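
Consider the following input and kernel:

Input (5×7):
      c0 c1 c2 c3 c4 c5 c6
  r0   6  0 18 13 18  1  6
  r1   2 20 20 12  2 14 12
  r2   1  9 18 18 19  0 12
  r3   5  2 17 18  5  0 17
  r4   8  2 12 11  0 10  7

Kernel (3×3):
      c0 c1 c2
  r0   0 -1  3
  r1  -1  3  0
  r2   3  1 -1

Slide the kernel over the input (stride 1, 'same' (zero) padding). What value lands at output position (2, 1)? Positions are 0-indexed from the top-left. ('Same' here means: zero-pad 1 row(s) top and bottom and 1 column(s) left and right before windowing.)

66

The receptive field on the zero-padded input at this output position is [2 20 20 / 1 9 18 / 5 2 17]. Elementwise product with the kernel and sum: 20·-1 + 20·3 + 1·-1 + 9·3 + 5·3 + 2·1 + 17·-1.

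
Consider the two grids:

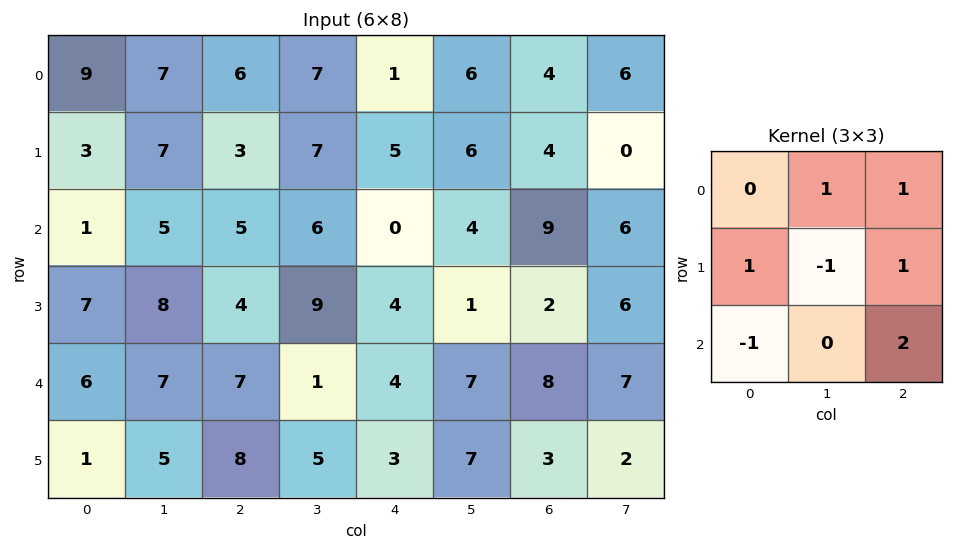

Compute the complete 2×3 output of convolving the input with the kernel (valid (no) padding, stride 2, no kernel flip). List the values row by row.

21 4 31
21 6 30

Output[0,0]: The receptive field on the input at this output position is [9 7 6 / 3 7 3 / 1 5 5]. Elementwise product with the kernel and sum: 7·1 + 6·1 + 3·1 + 7·-1 + 3·1 + 1·-1 + 5·2.
Output[0,1]: The receptive field on the input at this output position is [6 7 1 / 3 7 5 / 5 6 0]. Elementwise product with the kernel and sum: 7·1 + 1·1 + 3·1 + 7·-1 + 5·1 + 5·-1 + 0·2.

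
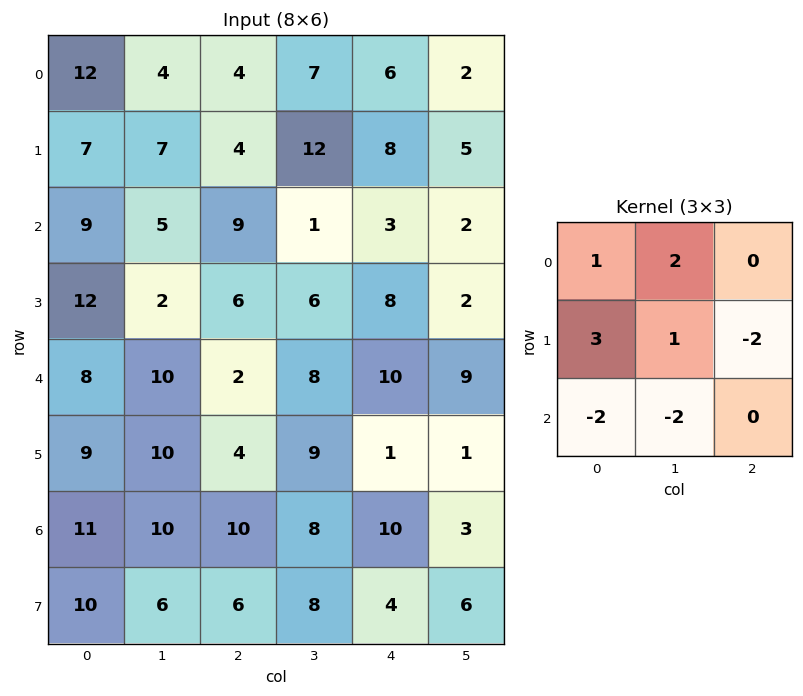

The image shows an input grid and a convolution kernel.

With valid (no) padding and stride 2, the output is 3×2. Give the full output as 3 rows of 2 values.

12 6
9 -1
15 1

Output[0,0]: The receptive field on the input at this output position is [12 4 4 / 7 7 4 / 9 5 9]. Elementwise product with the kernel and sum: 12·1 + 4·2 + 7·3 + 7·1 + 4·-2 + 9·-2 + 5·-2.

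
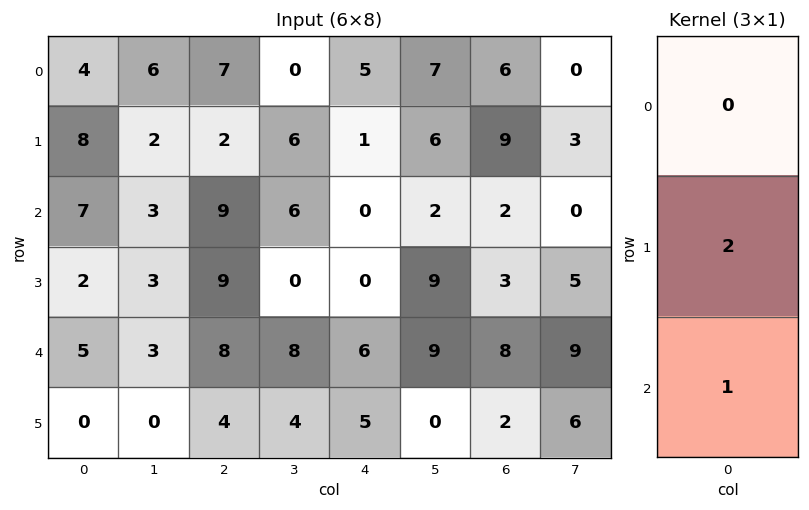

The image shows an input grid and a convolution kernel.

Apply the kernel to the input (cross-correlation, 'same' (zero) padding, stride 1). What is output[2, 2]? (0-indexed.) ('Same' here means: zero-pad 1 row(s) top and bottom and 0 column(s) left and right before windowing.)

27

The receptive field on the zero-padded input at this output position is [2 / 9 / 9]. Elementwise product with the kernel and sum: 9·2 + 9·1.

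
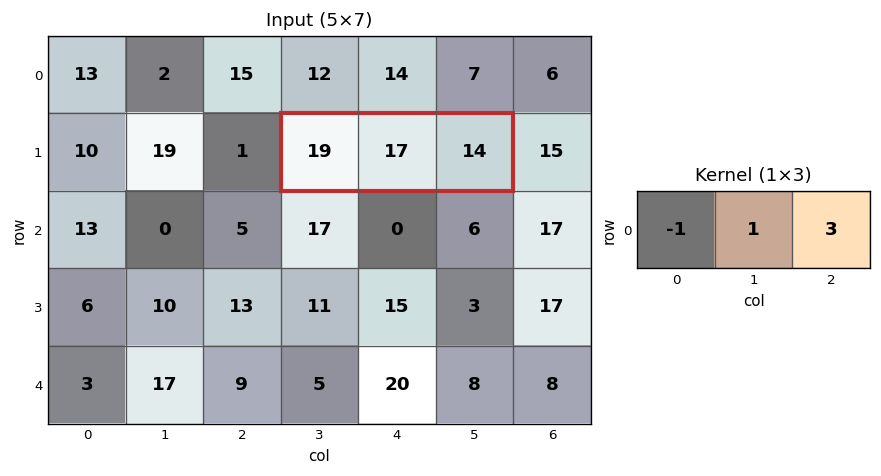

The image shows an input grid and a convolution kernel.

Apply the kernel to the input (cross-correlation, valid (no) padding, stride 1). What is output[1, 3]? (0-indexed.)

40

The receptive field on the input at this output position is [19 17 14]. Elementwise product with the kernel and sum: 19·-1 + 17·1 + 14·3.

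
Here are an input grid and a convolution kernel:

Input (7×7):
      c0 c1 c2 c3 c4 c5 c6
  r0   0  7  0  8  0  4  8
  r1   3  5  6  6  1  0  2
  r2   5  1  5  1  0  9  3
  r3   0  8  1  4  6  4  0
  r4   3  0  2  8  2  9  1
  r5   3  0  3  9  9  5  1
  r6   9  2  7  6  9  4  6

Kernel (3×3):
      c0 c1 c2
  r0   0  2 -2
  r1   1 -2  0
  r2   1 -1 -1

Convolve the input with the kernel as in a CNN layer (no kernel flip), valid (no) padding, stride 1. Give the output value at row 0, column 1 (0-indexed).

The receptive field on the input at this output position is [7 0 8 / 5 6 6 / 1 5 1]. Elementwise product with the kernel and sum: 0·2 + 8·-2 + 5·1 + 6·-2 + 1·1 + 5·-1 + 1·-1.

-28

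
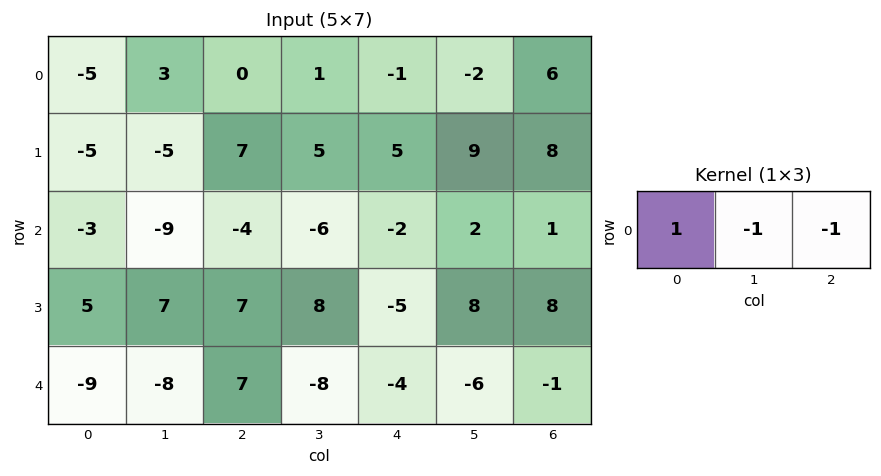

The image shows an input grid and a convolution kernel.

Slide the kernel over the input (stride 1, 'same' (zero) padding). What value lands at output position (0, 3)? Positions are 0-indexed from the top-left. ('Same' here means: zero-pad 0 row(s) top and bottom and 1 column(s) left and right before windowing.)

0

The receptive field on the zero-padded input at this output position is [0 1 -1]. Elementwise product with the kernel and sum: 0·1 + 1·-1 + -1·-1.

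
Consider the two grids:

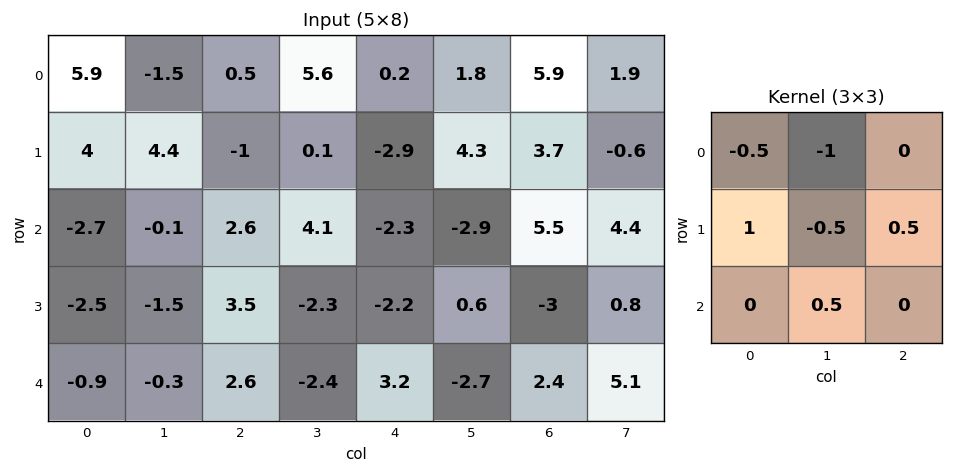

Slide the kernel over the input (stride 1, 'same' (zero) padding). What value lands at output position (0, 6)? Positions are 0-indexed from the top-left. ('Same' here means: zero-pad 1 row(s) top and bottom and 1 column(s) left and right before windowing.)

1.65

The receptive field on the zero-padded input at this output position is [0 0 0 / 1.8 5.9 1.9 / 4.3 3.7 -0.6]. Elementwise product with the kernel and sum: 0·-0.5 + 0·-1 + 1.8·1 + 5.9·-0.5 + 1.9·0.5 + 3.7·0.5.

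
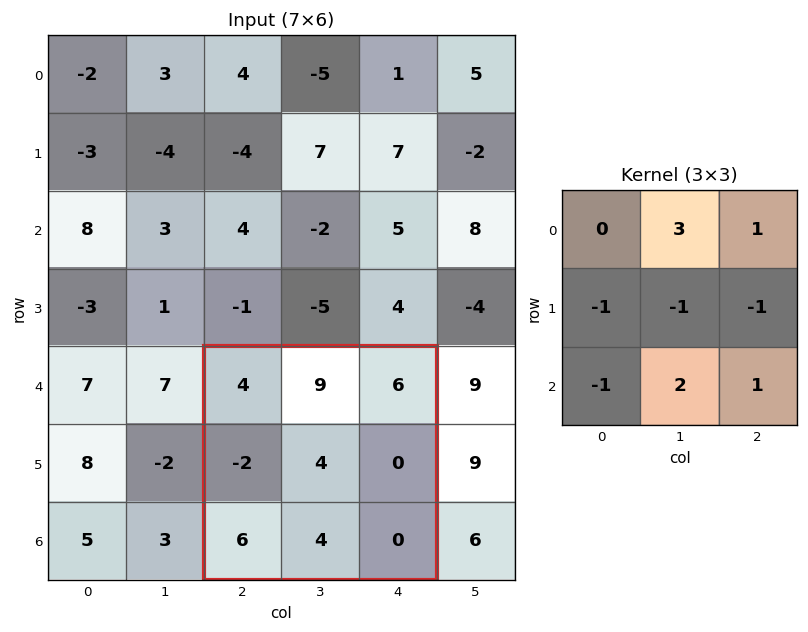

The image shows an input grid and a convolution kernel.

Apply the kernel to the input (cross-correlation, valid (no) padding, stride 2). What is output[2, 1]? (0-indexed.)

The receptive field on the input at this output position is [4 9 6 / -2 4 0 / 6 4 0]. Elementwise product with the kernel and sum: 9·3 + 6·1 + -2·-1 + 4·-1 + 0·-1 + 6·-1 + 4·2 + 0·1.

33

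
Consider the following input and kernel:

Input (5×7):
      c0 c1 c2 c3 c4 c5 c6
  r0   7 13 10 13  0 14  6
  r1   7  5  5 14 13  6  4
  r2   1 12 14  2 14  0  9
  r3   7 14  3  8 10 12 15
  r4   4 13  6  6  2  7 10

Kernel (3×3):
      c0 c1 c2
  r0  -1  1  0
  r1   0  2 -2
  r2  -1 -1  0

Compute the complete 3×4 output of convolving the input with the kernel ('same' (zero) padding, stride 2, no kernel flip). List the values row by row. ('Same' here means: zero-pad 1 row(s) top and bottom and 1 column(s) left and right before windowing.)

Output[0,0]: The receptive field on the zero-padded input at this output position is [0 0 0 / 0 7 13 / 0 7 5]. Elementwise product with the kernel and sum: 0·-1 + 0·1 + 7·2 + 13·-2 + 0·-1 + 7·-1.
Output[0,1]: The receptive field on the zero-padded input at this output position is [0 0 0 / 13 10 13 / 5 5 14]. Elementwise product with the kernel and sum: 0·-1 + 0·1 + 10·2 + 13·-2 + 5·-1 + 5·-1.

-19 -16 -55 2
-22 7 9 -11
-11 -11 -8 23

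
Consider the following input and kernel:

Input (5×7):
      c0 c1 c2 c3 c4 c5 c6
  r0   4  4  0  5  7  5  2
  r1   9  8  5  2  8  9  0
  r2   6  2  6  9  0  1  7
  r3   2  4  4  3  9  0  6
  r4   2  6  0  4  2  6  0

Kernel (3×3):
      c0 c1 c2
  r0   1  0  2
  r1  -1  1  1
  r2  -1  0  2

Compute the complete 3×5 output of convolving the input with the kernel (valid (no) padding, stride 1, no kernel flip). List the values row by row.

14 29 13 23 26
27 27 38 9 19
22 25 18 25 9

Output[0,0]: The receptive field on the input at this output position is [4 4 0 / 9 8 5 / 6 2 6]. Elementwise product with the kernel and sum: 4·1 + 0·2 + 9·-1 + 8·1 + 5·1 + 6·-1 + 6·2.
Output[0,1]: The receptive field on the input at this output position is [4 0 5 / 8 5 2 / 2 6 9]. Elementwise product with the kernel and sum: 4·1 + 5·2 + 8·-1 + 5·1 + 2·1 + 2·-1 + 9·2.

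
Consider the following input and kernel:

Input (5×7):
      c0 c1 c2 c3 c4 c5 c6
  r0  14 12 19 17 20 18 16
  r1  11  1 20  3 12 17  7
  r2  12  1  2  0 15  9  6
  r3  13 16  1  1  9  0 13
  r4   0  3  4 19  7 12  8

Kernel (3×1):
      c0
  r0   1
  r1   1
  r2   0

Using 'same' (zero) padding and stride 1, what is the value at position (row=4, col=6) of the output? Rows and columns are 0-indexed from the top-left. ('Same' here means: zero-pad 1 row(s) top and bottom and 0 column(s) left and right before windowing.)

The receptive field on the zero-padded input at this output position is [13 / 8 / 0]. Elementwise product with the kernel and sum: 13·1 + 8·1.

21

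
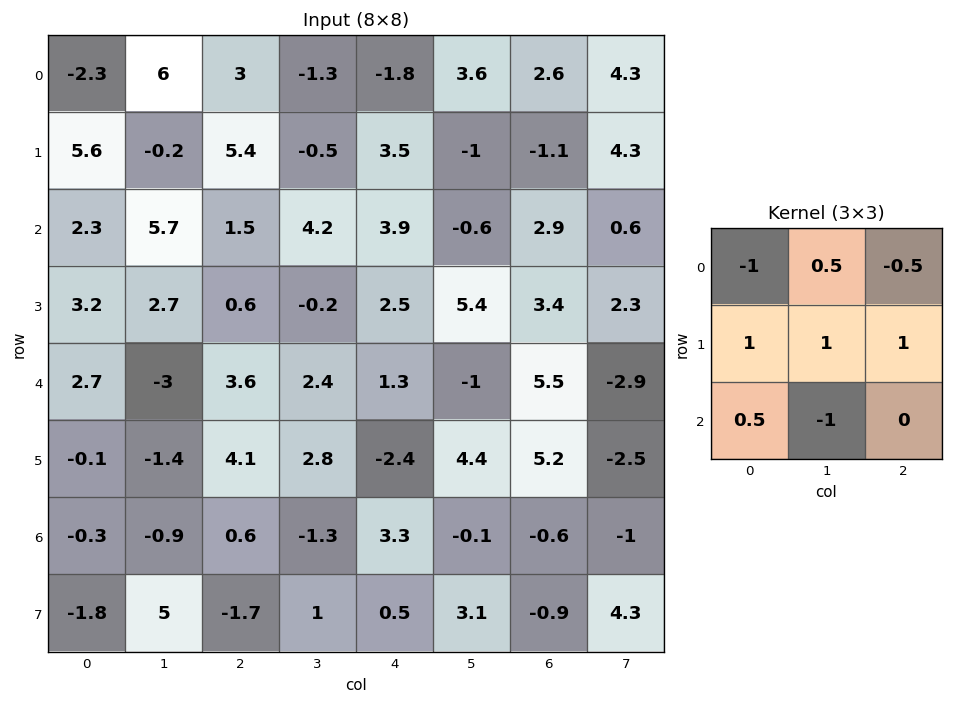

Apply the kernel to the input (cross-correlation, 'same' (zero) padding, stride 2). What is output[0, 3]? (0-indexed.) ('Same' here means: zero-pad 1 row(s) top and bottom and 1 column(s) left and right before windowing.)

The receptive field on the zero-padded input at this output position is [0 0 0 / 3.6 2.6 4.3 / -1 -1.1 4.3]. Elementwise product with the kernel and sum: 0·-1 + 0·0.5 + 0·-0.5 + 3.6·1 + 2.6·1 + 4.3·1 + -1·0.5 + -1.1·-1.

11.1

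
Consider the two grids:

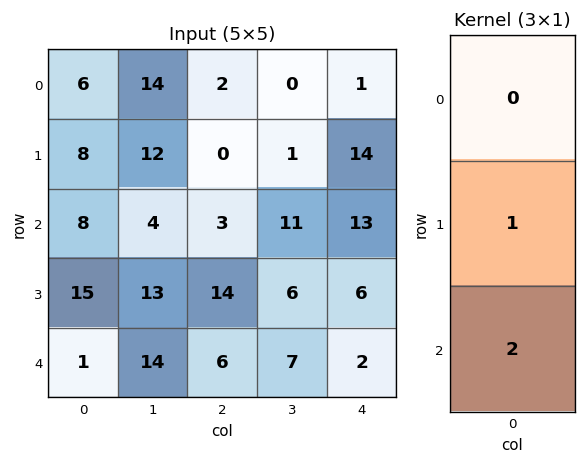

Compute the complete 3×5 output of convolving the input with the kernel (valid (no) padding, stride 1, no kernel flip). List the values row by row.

Output[0,0]: The receptive field on the input at this output position is [6 / 8 / 8]. Elementwise product with the kernel and sum: 8·1 + 8·2.
Output[0,1]: The receptive field on the input at this output position is [14 / 12 / 4]. Elementwise product with the kernel and sum: 12·1 + 4·2.

24 20 6 23 40
38 30 31 23 25
17 41 26 20 10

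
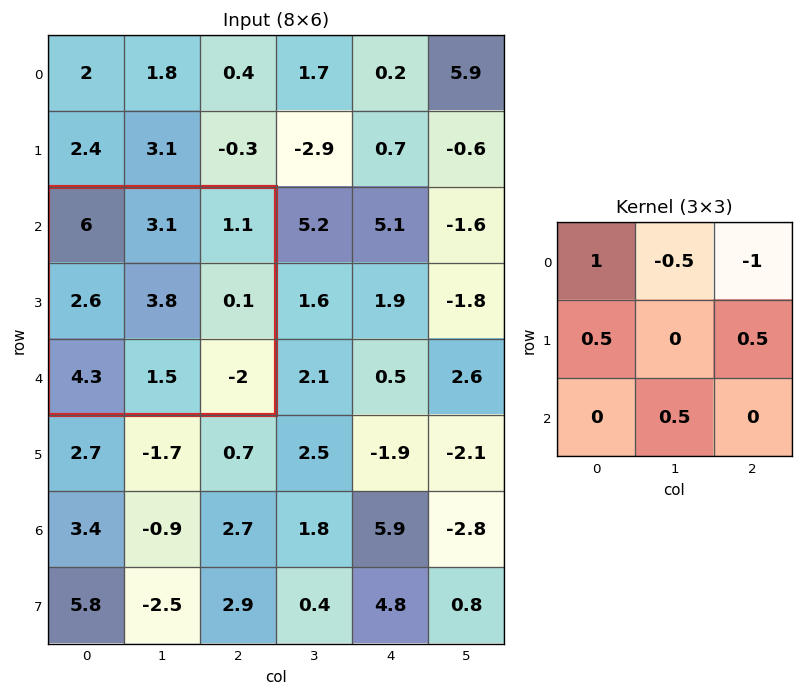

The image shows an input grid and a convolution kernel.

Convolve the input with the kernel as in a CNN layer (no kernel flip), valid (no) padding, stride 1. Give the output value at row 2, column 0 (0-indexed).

The receptive field on the input at this output position is [6 3.1 1.1 / 2.6 3.8 0.1 / 4.3 1.5 -2]. Elementwise product with the kernel and sum: 6·1 + 3.1·-0.5 + 1.1·-1 + 2.6·0.5 + 0.1·0.5 + 1.5·0.5.

5.45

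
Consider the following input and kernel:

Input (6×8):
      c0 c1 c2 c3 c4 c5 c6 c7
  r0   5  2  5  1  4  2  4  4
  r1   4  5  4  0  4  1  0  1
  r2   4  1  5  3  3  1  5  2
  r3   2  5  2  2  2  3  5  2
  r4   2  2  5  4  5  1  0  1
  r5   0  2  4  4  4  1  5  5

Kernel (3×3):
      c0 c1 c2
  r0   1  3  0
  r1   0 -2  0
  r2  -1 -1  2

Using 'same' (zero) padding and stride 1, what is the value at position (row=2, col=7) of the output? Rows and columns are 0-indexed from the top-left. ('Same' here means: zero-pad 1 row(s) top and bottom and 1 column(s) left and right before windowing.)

-8

The receptive field on the zero-padded input at this output position is [0 1 0 / 5 2 0 / 5 2 0]. Elementwise product with the kernel and sum: 0·1 + 1·3 + 2·-2 + 5·-1 + 2·-1 + 0·2.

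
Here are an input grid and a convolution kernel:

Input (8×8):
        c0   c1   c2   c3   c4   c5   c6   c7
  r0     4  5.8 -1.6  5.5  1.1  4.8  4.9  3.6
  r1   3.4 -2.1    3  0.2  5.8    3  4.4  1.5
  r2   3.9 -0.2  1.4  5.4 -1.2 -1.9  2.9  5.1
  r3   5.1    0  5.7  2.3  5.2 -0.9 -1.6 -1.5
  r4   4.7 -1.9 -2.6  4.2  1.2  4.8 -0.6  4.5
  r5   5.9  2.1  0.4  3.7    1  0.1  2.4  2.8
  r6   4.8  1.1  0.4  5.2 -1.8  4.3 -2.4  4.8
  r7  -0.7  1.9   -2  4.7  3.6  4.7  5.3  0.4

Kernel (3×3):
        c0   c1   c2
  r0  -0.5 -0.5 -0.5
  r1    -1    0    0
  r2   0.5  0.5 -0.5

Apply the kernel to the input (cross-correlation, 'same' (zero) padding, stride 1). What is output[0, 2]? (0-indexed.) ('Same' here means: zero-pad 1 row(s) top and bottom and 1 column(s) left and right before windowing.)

The receptive field on the zero-padded input at this output position is [0 0 0 / 5.8 -1.6 5.5 / -2.1 3 0.2]. Elementwise product with the kernel and sum: 0·-0.5 + 0·-0.5 + 0·-0.5 + 5.8·-1 + -2.1·0.5 + 3·0.5 + 0.2·-0.5.

-5.45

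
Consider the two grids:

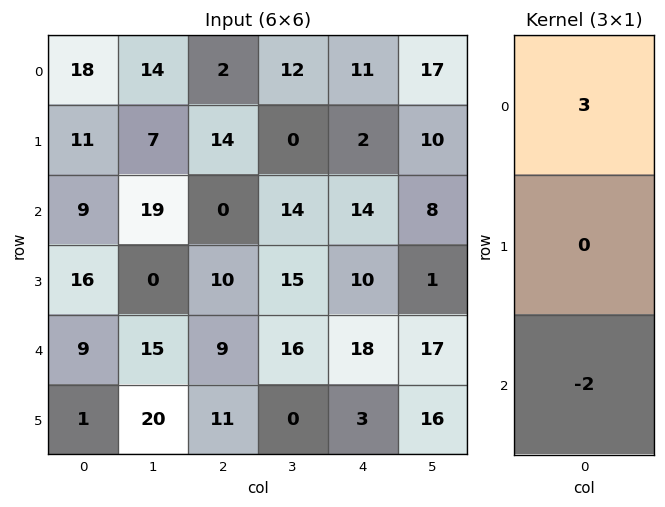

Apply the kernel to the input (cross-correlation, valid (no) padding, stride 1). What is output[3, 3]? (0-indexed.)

45

The receptive field on the input at this output position is [15 / 16 / 0]. Elementwise product with the kernel and sum: 15·3 + 0·-2.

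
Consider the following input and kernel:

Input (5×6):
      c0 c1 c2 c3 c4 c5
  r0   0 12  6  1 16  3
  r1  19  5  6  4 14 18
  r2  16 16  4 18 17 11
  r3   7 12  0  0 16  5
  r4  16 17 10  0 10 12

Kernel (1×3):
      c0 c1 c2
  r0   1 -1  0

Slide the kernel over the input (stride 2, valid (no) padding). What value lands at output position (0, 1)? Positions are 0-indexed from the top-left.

The receptive field on the input at this output position is [6 1 16]. Elementwise product with the kernel and sum: 6·1 + 1·-1.

5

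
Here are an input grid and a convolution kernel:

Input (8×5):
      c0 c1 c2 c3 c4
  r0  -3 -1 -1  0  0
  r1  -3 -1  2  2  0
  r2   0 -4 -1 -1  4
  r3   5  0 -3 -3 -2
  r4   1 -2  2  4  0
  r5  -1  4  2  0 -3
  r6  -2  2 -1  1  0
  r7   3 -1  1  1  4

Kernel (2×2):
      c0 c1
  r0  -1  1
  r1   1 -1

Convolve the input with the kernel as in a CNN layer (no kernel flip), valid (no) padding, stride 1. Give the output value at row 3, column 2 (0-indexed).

-2

The receptive field on the input at this output position is [-3 -3 / 2 4]. Elementwise product with the kernel and sum: -3·-1 + -3·1 + 2·1 + 4·-1.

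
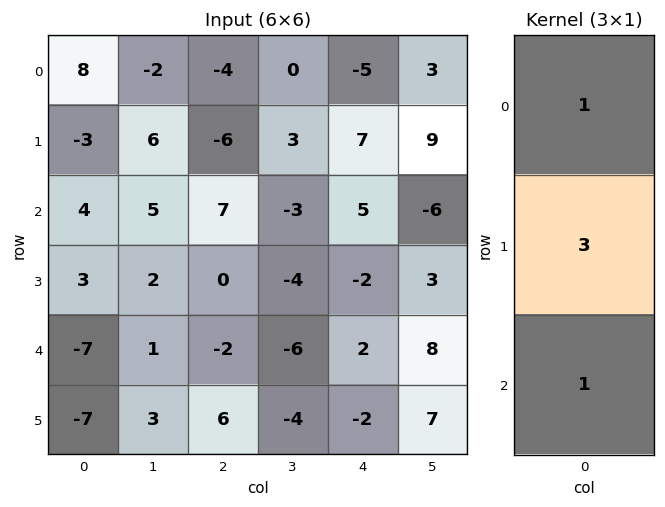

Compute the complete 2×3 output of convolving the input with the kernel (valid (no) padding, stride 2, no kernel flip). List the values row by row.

3 -15 21
6 5 1

Output[0,0]: The receptive field on the input at this output position is [8 / -3 / 4]. Elementwise product with the kernel and sum: 8·1 + -3·3 + 4·1.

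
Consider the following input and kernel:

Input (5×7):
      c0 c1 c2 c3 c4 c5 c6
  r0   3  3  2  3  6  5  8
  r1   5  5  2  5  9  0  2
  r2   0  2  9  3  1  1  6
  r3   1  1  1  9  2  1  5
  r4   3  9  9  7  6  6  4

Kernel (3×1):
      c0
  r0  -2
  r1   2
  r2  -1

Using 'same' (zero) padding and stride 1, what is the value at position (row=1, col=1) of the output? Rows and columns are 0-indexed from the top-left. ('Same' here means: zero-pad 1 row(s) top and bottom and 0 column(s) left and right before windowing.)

The receptive field on the zero-padded input at this output position is [3 / 5 / 2]. Elementwise product with the kernel and sum: 3·-2 + 5·2 + 2·-1.

2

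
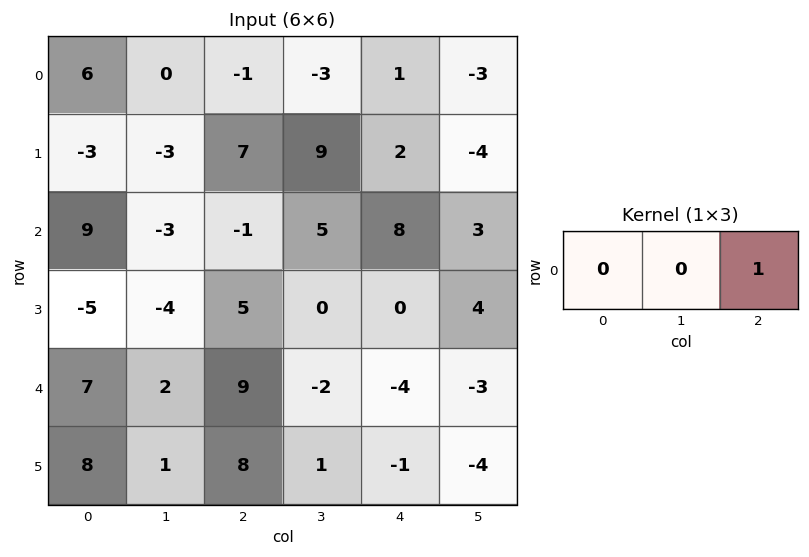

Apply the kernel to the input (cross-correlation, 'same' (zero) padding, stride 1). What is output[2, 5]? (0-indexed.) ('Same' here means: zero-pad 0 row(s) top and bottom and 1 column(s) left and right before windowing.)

0

The receptive field on the zero-padded input at this output position is [8 3 0]. Elementwise product with the kernel and sum: 0·1.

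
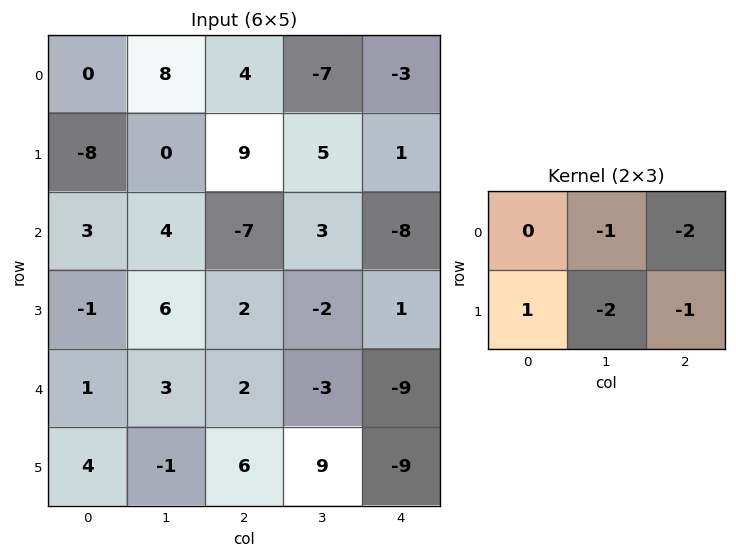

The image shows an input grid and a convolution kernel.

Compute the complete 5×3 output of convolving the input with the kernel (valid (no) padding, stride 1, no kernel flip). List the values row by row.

Output[0,0]: The receptive field on the input at this output position is [0 8 4 / -8 0 9]. Elementwise product with the kernel and sum: 8·-1 + 4·-2 + -8·1 + 0·-2 + 9·-1.

-33 -13 11
-16 -4 -12
-5 5 18
-17 4 17
-7 -18 18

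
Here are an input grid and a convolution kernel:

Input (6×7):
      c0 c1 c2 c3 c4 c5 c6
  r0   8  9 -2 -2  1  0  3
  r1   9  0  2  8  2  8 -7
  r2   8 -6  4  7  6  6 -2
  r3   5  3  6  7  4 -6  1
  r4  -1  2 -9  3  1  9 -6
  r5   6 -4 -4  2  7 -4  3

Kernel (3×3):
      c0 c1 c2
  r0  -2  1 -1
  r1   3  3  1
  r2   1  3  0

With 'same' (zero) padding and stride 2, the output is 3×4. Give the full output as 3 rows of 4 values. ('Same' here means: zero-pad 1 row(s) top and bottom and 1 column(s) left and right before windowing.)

Output[0,0]: The receptive field on the zero-padded input at this output position is [0 0 0 / 0 8 9 / 0 9 0]. Elementwise product with the kernel and sum: 0·-2 + 0·1 + 0·-1 + 0·3 + 8·3 + 9·1 + 0·1 + 9·3.

60 25 11 -4
42 16 42 -14
19 -41 40 27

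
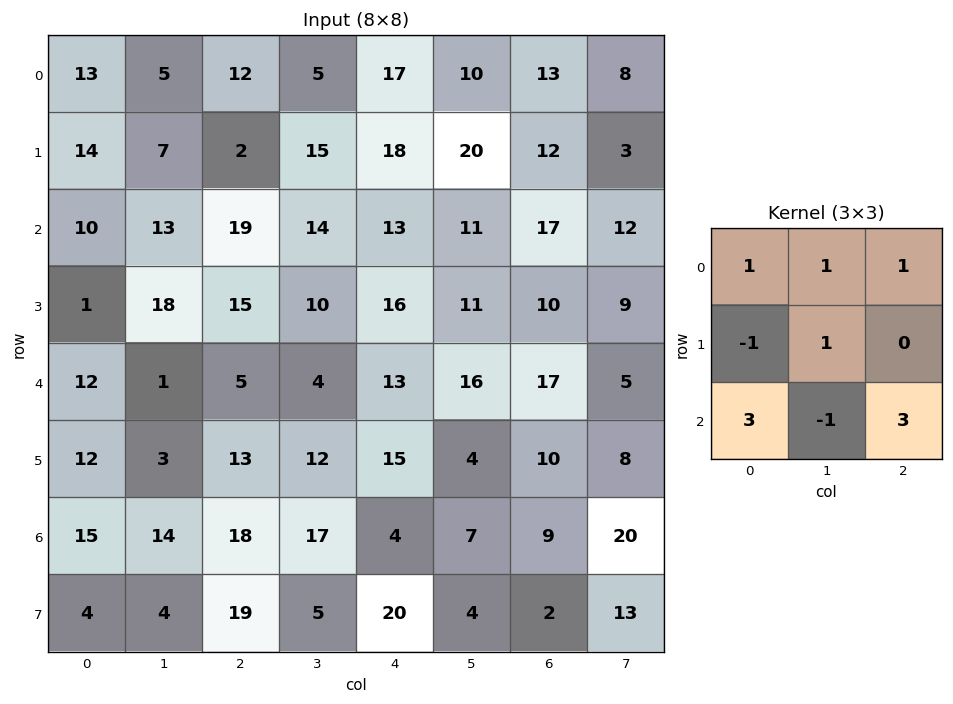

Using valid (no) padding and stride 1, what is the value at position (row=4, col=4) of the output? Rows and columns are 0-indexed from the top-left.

67

The receptive field on the input at this output position is [13 16 17 / 15 4 10 / 4 7 9]. Elementwise product with the kernel and sum: 13·1 + 16·1 + 17·1 + 15·-1 + 4·1 + 4·3 + 7·-1 + 9·3.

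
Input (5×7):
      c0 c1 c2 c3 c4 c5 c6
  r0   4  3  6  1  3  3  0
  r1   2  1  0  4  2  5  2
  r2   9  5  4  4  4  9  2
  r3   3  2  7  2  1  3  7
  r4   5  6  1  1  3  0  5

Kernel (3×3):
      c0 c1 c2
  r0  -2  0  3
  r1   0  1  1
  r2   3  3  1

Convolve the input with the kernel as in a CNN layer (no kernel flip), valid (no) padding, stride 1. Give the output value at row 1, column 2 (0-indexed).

42

The receptive field on the input at this output position is [0 4 2 / 4 4 4 / 7 2 1]. Elementwise product with the kernel and sum: 0·-2 + 2·3 + 4·1 + 4·1 + 7·3 + 2·3 + 1·1.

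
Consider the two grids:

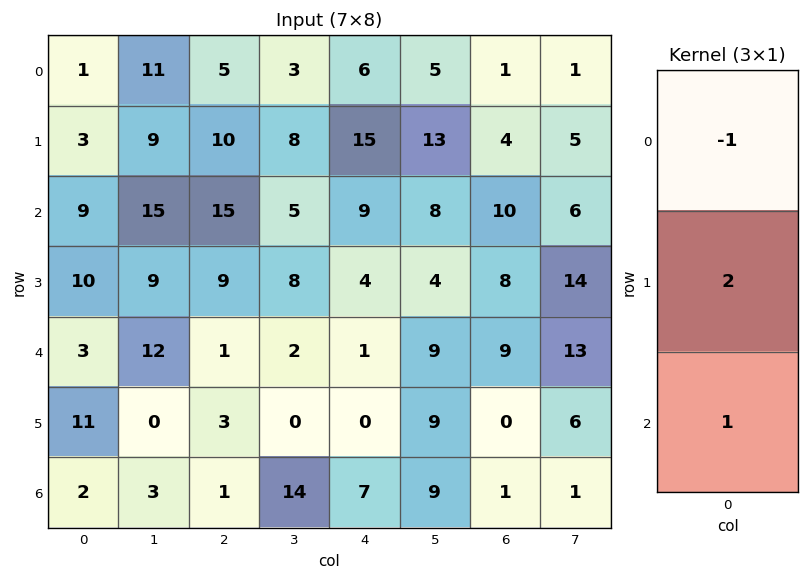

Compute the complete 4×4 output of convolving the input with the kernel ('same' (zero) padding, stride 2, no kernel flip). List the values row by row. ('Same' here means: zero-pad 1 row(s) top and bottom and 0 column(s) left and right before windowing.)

5 20 27 6
25 29 7 24
7 -4 -2 10
-7 -1 14 2

Output[0,0]: The receptive field on the zero-padded input at this output position is [0 / 1 / 3]. Elementwise product with the kernel and sum: 0·-1 + 1·2 + 3·1.
Output[0,1]: The receptive field on the zero-padded input at this output position is [0 / 5 / 10]. Elementwise product with the kernel and sum: 0·-1 + 5·2 + 10·1.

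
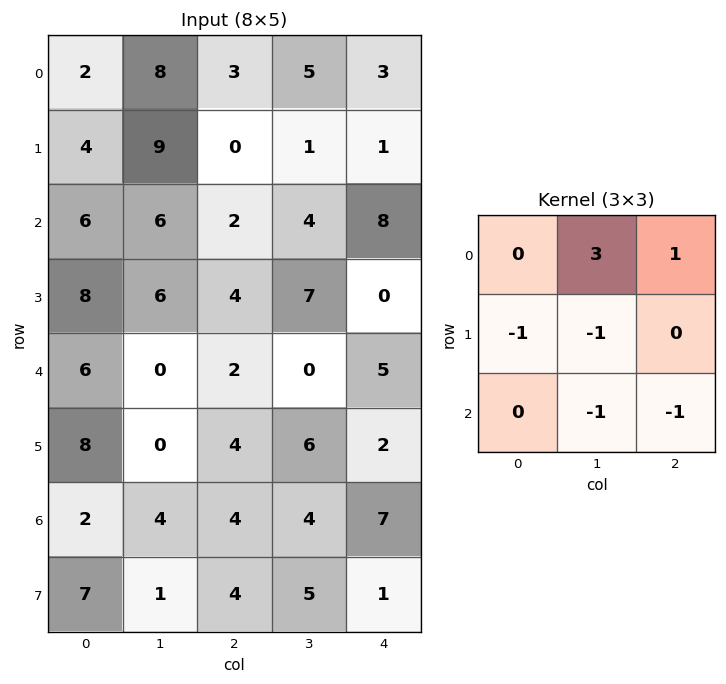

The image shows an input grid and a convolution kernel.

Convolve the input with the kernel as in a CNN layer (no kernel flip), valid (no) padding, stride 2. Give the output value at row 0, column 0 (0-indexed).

6

The receptive field on the input at this output position is [2 8 3 / 4 9 0 / 6 6 2]. Elementwise product with the kernel and sum: 8·3 + 3·1 + 4·-1 + 9·-1 + 6·-1 + 2·-1.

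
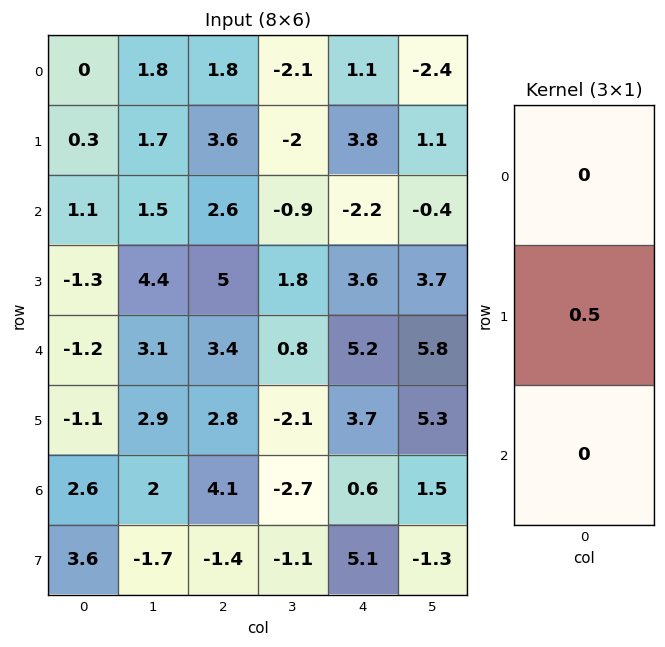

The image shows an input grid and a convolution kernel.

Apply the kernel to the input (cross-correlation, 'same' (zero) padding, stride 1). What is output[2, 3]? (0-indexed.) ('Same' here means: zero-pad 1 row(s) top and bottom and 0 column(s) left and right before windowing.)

The receptive field on the zero-padded input at this output position is [-2 / -0.9 / 1.8]. Elementwise product with the kernel and sum: -0.9·0.5.

-0.45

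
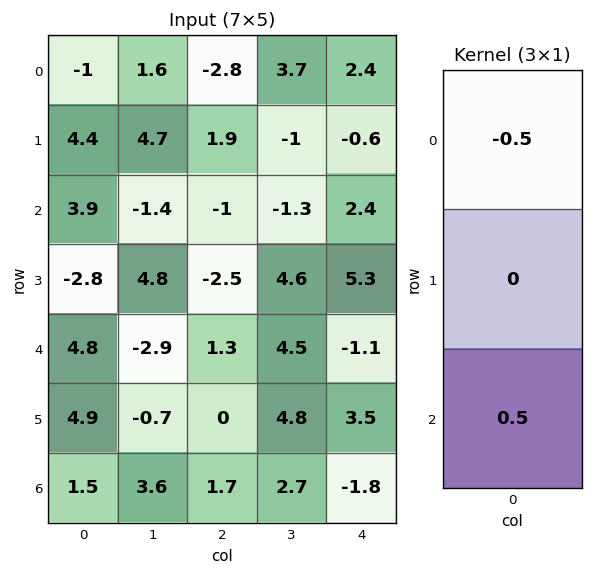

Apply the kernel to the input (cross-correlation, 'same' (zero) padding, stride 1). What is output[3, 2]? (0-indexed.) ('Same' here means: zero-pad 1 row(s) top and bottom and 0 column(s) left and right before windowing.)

The receptive field on the zero-padded input at this output position is [-1 / -2.5 / 1.3]. Elementwise product with the kernel and sum: -1·-0.5 + 1.3·0.5.

1.15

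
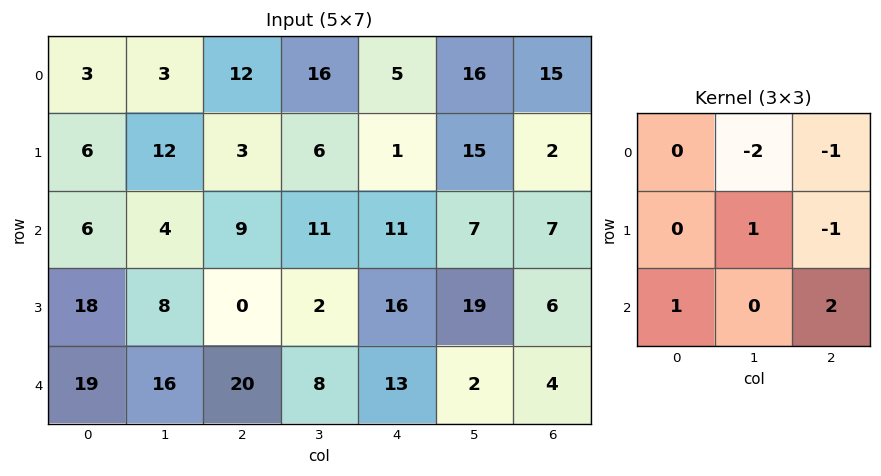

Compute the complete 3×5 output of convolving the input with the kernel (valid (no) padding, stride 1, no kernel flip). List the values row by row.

Output[0,0]: The receptive field on the input at this output position is [3 3 12 / 6 12 3 / 6 4 9]. Elementwise product with the kernel and sum: 3·-2 + 12·-1 + 12·1 + 3·-1 + 6·1 + 9·2.

15 -17 -1 -15 -9
-14 -2 19 27 -4
50 1 -1 -20 13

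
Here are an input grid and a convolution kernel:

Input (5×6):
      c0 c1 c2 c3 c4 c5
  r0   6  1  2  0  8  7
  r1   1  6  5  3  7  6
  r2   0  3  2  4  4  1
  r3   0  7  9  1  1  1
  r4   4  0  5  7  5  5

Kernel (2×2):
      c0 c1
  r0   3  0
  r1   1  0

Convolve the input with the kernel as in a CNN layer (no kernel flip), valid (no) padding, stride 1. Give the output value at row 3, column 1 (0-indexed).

21

The receptive field on the input at this output position is [7 9 / 0 5]. Elementwise product with the kernel and sum: 7·3 + 0·1.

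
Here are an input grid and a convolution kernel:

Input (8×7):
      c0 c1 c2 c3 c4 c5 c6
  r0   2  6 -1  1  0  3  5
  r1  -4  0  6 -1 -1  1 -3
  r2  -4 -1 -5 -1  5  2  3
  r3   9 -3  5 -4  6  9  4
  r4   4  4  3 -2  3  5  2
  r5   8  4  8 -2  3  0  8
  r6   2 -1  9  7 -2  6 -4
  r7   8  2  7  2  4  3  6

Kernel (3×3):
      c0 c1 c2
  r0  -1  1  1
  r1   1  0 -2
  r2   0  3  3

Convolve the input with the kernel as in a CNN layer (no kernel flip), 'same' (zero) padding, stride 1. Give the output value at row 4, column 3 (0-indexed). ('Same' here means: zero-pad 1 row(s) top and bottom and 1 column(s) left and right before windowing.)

The receptive field on the zero-padded input at this output position is [5 -4 6 / 3 -2 3 / 8 -2 3]. Elementwise product with the kernel and sum: 5·-1 + -4·1 + 6·1 + 3·1 + 3·-2 + -2·3 + 3·3.

-3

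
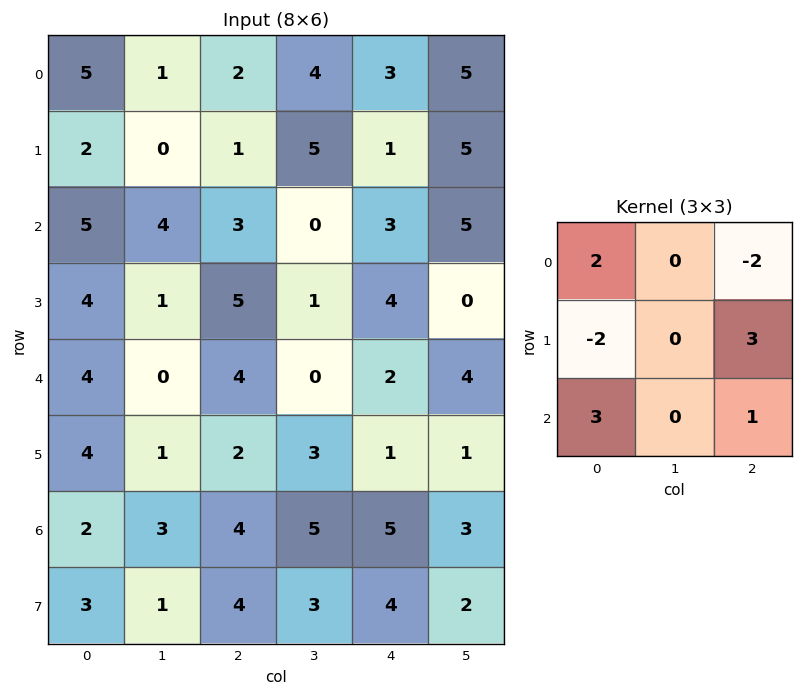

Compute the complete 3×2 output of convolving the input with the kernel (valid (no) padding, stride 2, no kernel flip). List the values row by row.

23 11
27 16
8 20

Output[0,0]: The receptive field on the input at this output position is [5 1 2 / 2 0 1 / 5 4 3]. Elementwise product with the kernel and sum: 5·2 + 2·-2 + 2·-2 + 1·3 + 5·3 + 3·1.
Output[0,1]: The receptive field on the input at this output position is [2 4 3 / 1 5 1 / 3 0 3]. Elementwise product with the kernel and sum: 2·2 + 3·-2 + 1·-2 + 1·3 + 3·3 + 3·1.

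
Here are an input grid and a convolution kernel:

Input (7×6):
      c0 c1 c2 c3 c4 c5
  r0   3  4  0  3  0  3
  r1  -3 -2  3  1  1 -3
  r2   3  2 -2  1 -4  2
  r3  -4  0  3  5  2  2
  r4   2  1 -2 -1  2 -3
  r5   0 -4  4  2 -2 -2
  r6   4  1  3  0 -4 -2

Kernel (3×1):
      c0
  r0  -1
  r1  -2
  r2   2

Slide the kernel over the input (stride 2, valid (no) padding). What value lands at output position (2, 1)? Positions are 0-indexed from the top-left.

0

The receptive field on the input at this output position is [-2 / 4 / 3]. Elementwise product with the kernel and sum: -2·-1 + 4·-2 + 3·2.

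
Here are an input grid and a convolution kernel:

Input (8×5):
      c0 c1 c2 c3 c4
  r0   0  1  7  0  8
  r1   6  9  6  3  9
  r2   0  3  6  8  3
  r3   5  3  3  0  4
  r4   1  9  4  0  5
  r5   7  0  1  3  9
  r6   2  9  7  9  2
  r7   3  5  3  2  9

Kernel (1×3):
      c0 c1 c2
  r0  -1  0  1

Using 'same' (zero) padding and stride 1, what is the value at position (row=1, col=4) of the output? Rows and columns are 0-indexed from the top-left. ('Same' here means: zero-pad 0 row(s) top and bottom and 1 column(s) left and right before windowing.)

The receptive field on the zero-padded input at this output position is [3 9 0]. Elementwise product with the kernel and sum: 3·-1 + 0·1.

-3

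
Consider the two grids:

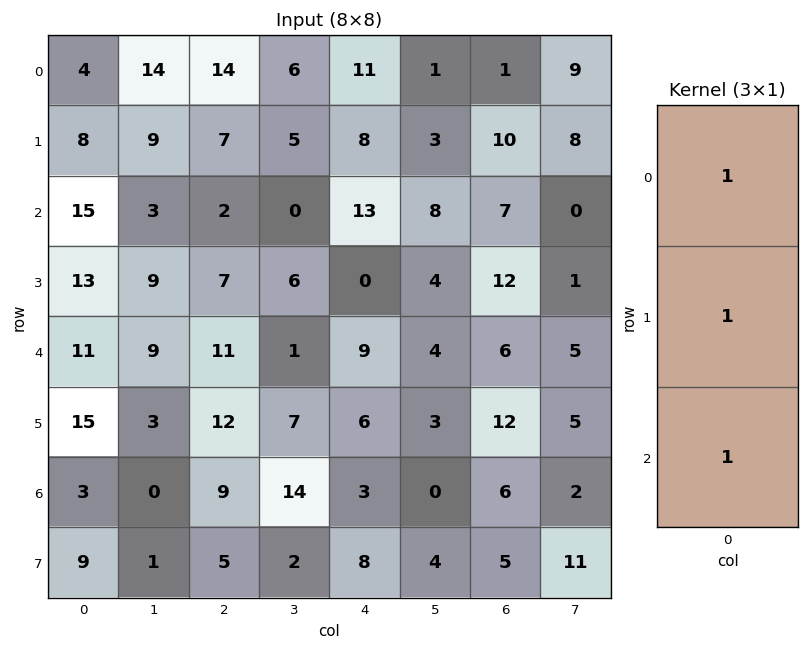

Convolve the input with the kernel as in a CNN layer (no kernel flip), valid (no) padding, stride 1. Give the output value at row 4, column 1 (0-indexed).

The receptive field on the input at this output position is [9 / 3 / 0]. Elementwise product with the kernel and sum: 9·1 + 3·1 + 0·1.

12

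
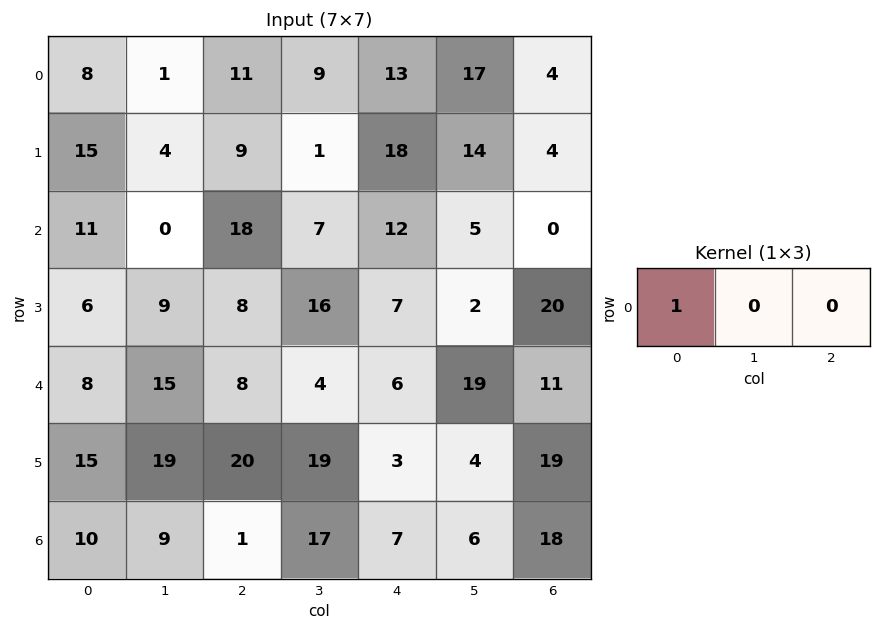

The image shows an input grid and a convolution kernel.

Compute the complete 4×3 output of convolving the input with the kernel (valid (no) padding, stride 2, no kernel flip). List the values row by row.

Output[0,0]: The receptive field on the input at this output position is [8 1 11]. Elementwise product with the kernel and sum: 8·1.

8 11 13
11 18 12
8 8 6
10 1 7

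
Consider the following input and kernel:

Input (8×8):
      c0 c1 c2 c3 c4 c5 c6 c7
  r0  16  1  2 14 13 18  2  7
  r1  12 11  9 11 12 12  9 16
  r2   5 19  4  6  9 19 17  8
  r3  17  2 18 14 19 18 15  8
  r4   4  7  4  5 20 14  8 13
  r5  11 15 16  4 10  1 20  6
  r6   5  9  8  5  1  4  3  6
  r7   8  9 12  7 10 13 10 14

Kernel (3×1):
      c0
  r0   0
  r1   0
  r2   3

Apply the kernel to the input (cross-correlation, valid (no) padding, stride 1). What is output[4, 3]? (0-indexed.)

15

The receptive field on the input at this output position is [5 / 4 / 5]. Elementwise product with the kernel and sum: 5·3.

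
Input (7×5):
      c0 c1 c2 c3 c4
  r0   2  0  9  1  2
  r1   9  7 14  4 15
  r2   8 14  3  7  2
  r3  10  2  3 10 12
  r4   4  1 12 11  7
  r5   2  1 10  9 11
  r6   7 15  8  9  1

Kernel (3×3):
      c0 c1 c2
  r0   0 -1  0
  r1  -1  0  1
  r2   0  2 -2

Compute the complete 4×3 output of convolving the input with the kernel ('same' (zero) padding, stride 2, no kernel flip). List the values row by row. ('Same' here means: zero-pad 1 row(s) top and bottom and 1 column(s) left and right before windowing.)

4 21 29
21 -35 2
-7 9 -1
13 -16 -20

Output[0,0]: The receptive field on the zero-padded input at this output position is [0 0 0 / 0 2 0 / 0 9 7]. Elementwise product with the kernel and sum: 0·-1 + 0·-1 + 0·1 + 9·2 + 7·-2.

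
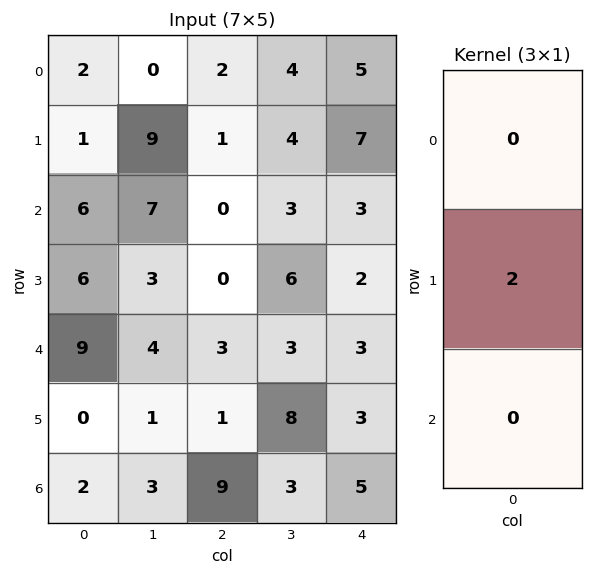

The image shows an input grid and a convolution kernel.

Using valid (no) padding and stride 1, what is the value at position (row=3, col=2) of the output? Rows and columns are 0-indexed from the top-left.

The receptive field on the input at this output position is [0 / 3 / 1]. Elementwise product with the kernel and sum: 3·2.

6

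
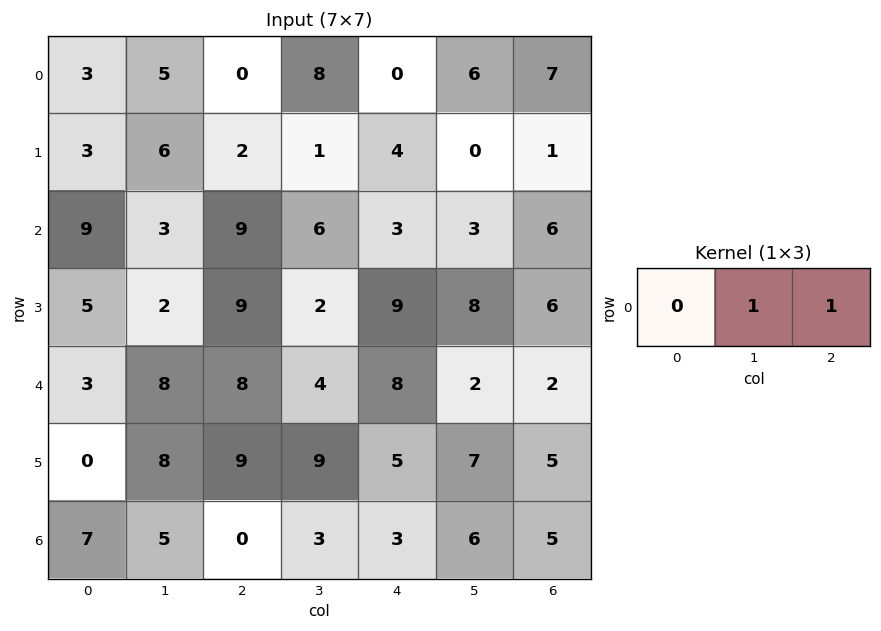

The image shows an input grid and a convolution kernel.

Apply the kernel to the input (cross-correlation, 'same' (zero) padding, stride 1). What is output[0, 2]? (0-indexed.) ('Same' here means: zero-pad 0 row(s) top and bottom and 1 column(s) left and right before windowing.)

8

The receptive field on the zero-padded input at this output position is [5 0 8]. Elementwise product with the kernel and sum: 0·1 + 8·1.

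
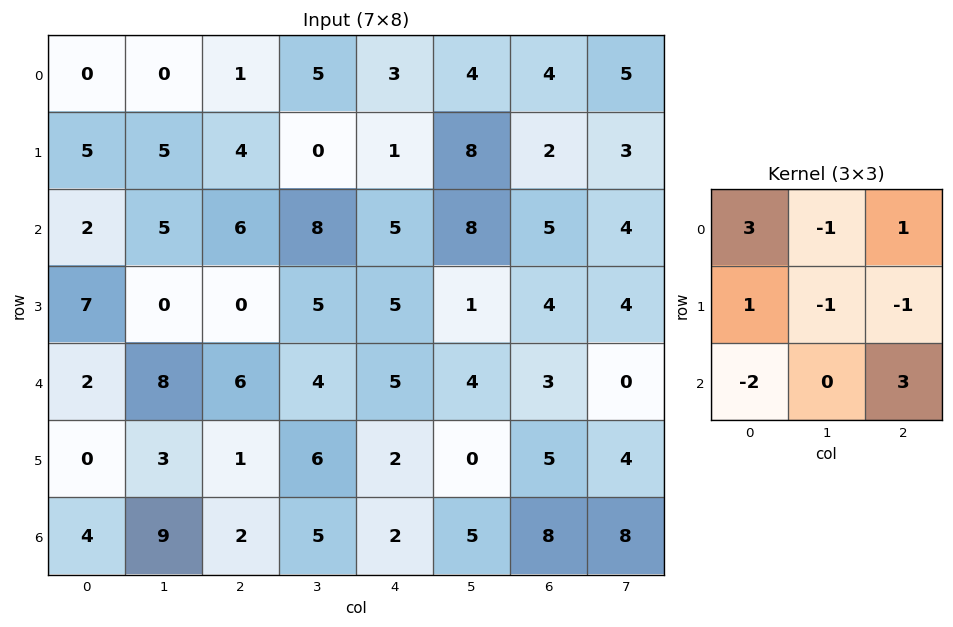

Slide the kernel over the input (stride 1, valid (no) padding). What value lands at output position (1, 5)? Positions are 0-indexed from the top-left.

34

The receptive field on the input at this output position is [8 2 3 / 8 5 4 / 1 4 4]. Elementwise product with the kernel and sum: 8·3 + 2·-1 + 3·1 + 8·1 + 5·-1 + 4·-1 + 1·-2 + 4·3.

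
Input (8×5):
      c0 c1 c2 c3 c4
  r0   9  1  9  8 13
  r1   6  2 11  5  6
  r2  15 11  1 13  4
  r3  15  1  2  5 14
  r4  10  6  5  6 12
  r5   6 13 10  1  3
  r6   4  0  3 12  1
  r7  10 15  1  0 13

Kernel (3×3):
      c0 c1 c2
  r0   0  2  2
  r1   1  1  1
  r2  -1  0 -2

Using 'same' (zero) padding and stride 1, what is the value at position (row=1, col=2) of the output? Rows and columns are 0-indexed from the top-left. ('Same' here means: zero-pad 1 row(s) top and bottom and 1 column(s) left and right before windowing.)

15

The receptive field on the zero-padded input at this output position is [1 9 8 / 2 11 5 / 11 1 13]. Elementwise product with the kernel and sum: 9·2 + 8·2 + 2·1 + 11·1 + 5·1 + 11·-1 + 13·-2.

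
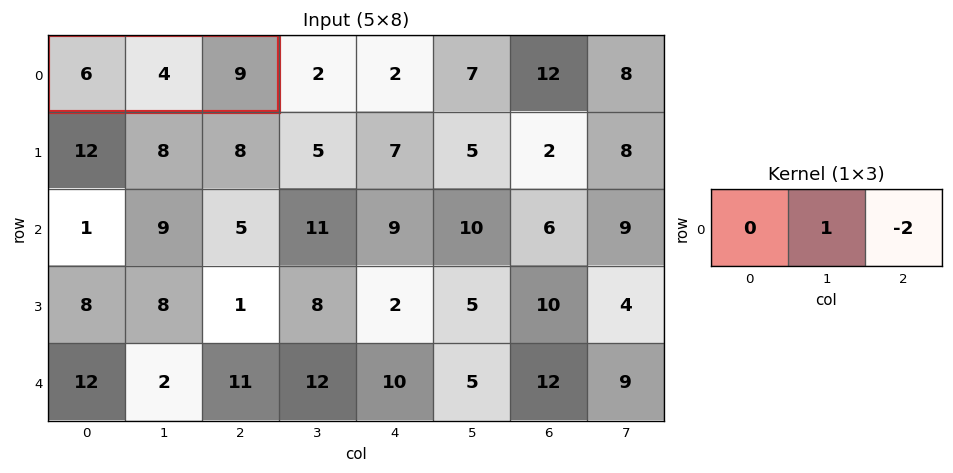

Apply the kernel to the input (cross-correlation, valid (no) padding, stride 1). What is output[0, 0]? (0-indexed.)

The receptive field on the input at this output position is [6 4 9]. Elementwise product with the kernel and sum: 4·1 + 9·-2.

-14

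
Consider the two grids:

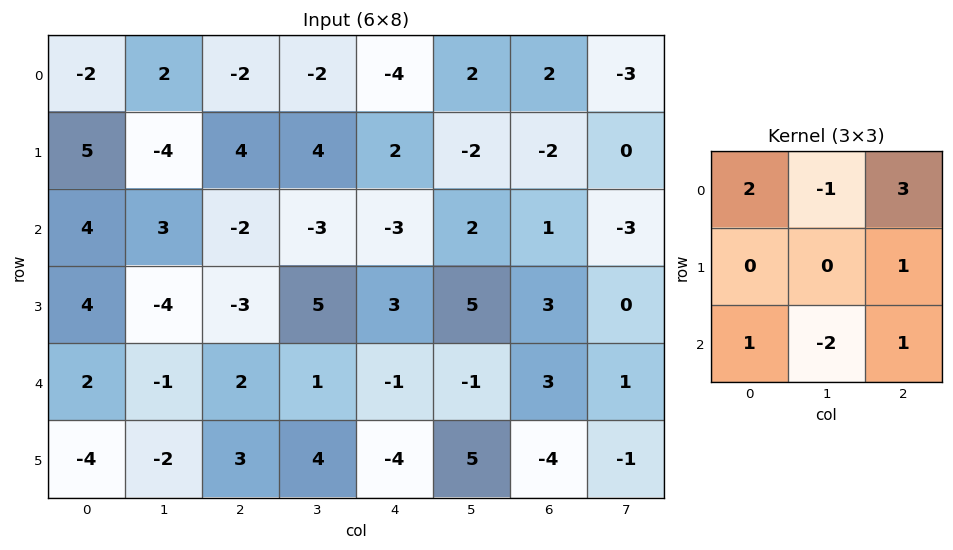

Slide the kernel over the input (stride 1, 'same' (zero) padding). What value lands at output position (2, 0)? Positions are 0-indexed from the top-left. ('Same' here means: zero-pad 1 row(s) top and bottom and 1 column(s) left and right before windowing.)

The receptive field on the zero-padded input at this output position is [0 5 -4 / 0 4 3 / 0 4 -4]. Elementwise product with the kernel and sum: 0·2 + 5·-1 + -4·3 + 3·1 + 0·1 + 4·-2 + -4·1.

-26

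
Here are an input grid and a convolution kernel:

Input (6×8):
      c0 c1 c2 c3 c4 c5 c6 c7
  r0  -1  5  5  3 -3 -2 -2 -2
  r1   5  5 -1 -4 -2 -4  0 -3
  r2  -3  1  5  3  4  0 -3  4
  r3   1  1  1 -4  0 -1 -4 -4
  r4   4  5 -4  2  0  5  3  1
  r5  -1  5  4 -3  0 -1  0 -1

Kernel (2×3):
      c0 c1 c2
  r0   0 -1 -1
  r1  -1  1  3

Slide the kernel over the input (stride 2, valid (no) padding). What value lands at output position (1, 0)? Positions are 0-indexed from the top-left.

-3

The receptive field on the input at this output position is [-3 1 5 / 1 1 1]. Elementwise product with the kernel and sum: 1·-1 + 5·-1 + 1·-1 + 1·1 + 1·3.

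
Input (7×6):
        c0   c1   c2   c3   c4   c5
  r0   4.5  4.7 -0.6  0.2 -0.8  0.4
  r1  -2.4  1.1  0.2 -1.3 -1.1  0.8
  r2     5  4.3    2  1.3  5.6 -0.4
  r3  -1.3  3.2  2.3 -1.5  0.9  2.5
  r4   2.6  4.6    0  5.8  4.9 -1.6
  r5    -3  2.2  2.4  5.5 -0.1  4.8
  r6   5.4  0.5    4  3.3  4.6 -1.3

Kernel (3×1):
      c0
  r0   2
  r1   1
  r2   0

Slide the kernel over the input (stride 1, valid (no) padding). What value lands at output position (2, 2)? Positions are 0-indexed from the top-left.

6.3

The receptive field on the input at this output position is [2 / 2.3 / 0]. Elementwise product with the kernel and sum: 2·2 + 2.3·1.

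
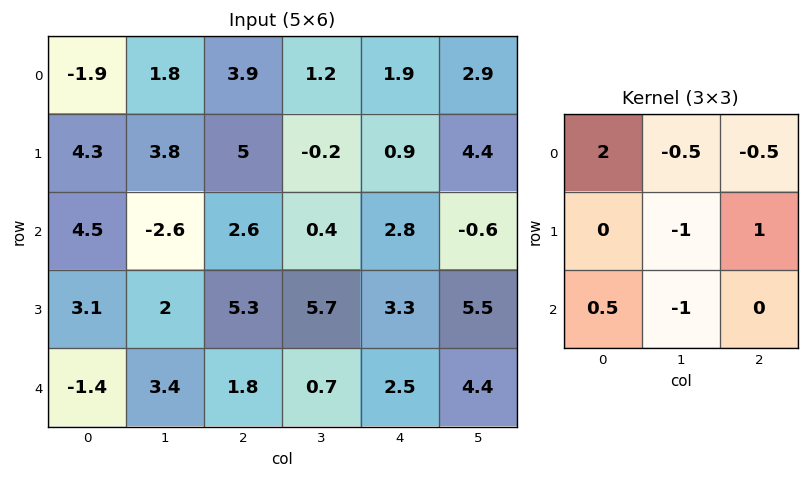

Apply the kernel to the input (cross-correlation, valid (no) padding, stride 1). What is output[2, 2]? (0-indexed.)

1.4

The receptive field on the input at this output position is [2.6 0.4 2.8 / 5.3 5.7 3.3 / 1.8 0.7 2.5]. Elementwise product with the kernel and sum: 2.6·2 + 0.4·-0.5 + 2.8·-0.5 + 5.7·-1 + 3.3·1 + 1.8·0.5 + 0.7·-1.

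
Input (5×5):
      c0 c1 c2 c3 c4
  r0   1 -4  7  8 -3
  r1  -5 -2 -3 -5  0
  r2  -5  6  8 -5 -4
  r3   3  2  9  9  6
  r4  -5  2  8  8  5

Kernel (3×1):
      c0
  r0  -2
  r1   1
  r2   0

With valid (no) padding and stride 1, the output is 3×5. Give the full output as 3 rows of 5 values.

Output[0,0]: The receptive field on the input at this output position is [1 / -5 / -5]. Elementwise product with the kernel and sum: 1·-2 + -5·1.
Output[0,1]: The receptive field on the input at this output position is [-4 / -2 / 6]. Elementwise product with the kernel and sum: -4·-2 + -2·1.

-7 6 -17 -21 6
5 10 14 5 -4
13 -10 -7 19 14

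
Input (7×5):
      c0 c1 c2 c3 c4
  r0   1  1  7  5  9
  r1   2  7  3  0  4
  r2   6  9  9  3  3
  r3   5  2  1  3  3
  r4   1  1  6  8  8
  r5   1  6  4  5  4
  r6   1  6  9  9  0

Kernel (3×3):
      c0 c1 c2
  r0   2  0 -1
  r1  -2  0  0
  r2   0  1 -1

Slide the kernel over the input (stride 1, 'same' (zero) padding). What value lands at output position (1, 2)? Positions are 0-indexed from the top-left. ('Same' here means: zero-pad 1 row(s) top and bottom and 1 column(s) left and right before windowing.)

The receptive field on the zero-padded input at this output position is [1 7 5 / 7 3 0 / 9 9 3]. Elementwise product with the kernel and sum: 1·2 + 5·-1 + 7·-2 + 9·1 + 3·-1.

-11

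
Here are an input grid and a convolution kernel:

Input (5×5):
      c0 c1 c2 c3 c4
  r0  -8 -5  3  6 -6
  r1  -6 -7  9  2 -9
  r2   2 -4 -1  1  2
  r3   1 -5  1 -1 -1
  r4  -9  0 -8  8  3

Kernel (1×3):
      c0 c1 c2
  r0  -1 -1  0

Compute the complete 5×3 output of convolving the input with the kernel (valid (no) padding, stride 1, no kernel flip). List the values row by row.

Output[0,0]: The receptive field on the input at this output position is [-8 -5 3]. Elementwise product with the kernel and sum: -8·-1 + -5·-1.
Output[0,1]: The receptive field on the input at this output position is [-5 3 6]. Elementwise product with the kernel and sum: -5·-1 + 3·-1.

13 2 -9
13 -2 -11
2 5 0
4 4 0
9 8 0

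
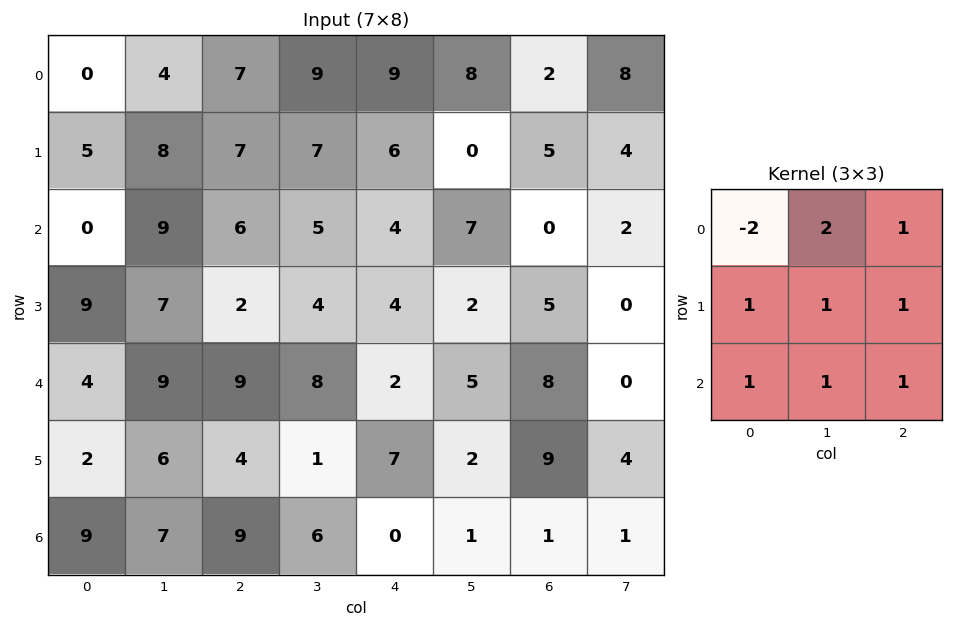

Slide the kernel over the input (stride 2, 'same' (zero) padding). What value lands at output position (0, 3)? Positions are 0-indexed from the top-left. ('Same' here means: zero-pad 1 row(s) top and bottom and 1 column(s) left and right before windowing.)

The receptive field on the zero-padded input at this output position is [0 0 0 / 8 2 8 / 0 5 4]. Elementwise product with the kernel and sum: 0·-2 + 0·2 + 0·1 + 8·1 + 2·1 + 8·1 + 0·1 + 5·1 + 4·1.

27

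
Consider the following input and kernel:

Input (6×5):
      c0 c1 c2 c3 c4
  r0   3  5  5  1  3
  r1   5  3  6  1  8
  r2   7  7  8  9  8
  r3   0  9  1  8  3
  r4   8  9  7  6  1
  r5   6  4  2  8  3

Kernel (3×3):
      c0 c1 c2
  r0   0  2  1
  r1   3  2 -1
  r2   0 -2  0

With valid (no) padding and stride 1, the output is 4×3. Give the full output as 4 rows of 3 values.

Output[0,0]: The receptive field on the input at this output position is [3 5 5 / 5 3 6 / 7 7 8]. Elementwise product with the kernel and sum: 5·2 + 5·1 + 5·3 + 3·2 + 6·-1 + 7·-2.

16 15 -1
21 39 28
21 32 30
46 41 35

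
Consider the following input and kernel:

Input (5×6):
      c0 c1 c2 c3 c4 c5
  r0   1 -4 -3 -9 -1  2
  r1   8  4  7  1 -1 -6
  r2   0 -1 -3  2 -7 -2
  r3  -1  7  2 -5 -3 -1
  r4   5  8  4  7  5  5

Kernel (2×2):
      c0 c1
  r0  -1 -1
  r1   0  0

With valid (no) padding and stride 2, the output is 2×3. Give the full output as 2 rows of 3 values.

Output[0,0]: The receptive field on the input at this output position is [1 -4 / 8 4]. Elementwise product with the kernel and sum: 1·-1 + -4·-1.

3 12 -1
1 1 9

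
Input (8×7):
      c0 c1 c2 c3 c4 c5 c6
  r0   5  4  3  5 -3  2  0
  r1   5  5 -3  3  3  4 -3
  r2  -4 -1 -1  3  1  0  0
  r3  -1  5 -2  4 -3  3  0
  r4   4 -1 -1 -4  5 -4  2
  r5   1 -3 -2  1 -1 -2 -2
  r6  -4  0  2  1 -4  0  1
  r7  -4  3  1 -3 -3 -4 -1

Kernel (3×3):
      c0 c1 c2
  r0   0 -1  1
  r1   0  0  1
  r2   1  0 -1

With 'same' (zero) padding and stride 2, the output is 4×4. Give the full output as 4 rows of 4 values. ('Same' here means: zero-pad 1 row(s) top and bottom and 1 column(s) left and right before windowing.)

Output[0,0]: The receptive field on the zero-padded input at this output position is [0 0 0 / 0 5 4 / 0 5 5]. Elementwise product with the kernel and sum: 0·-1 + 0·1 + 4·1 + 0·1 + 5·-1.

-1 7 1 4
-6 10 2 6
8 -2 5 -2
-7 10 0 -2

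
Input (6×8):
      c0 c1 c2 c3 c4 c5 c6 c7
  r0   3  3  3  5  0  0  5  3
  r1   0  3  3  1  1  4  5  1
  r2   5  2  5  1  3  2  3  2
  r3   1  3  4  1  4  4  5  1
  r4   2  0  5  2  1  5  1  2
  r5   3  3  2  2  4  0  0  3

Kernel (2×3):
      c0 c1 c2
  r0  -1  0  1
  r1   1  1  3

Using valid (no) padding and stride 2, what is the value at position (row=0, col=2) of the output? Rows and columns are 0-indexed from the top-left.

25

The receptive field on the input at this output position is [0 0 5 / 1 4 5]. Elementwise product with the kernel and sum: 0·-1 + 5·1 + 1·1 + 4·1 + 5·3.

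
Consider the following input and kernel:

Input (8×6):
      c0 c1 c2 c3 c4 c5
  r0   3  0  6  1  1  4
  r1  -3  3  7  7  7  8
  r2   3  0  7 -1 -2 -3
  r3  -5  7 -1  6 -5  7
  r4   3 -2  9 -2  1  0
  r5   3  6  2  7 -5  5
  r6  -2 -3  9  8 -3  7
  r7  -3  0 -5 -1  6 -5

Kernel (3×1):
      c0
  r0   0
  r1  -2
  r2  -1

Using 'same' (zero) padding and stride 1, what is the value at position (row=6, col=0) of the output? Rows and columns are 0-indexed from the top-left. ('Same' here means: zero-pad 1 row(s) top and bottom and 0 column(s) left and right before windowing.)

7

The receptive field on the zero-padded input at this output position is [3 / -2 / -3]. Elementwise product with the kernel and sum: -2·-2 + -3·-1.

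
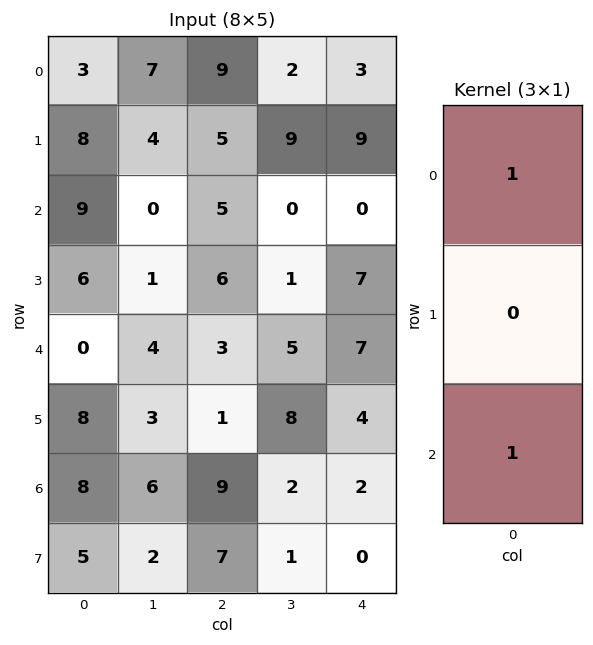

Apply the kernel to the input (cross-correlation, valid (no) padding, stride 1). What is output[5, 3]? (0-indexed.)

The receptive field on the input at this output position is [8 / 2 / 1]. Elementwise product with the kernel and sum: 8·1 + 1·1.

9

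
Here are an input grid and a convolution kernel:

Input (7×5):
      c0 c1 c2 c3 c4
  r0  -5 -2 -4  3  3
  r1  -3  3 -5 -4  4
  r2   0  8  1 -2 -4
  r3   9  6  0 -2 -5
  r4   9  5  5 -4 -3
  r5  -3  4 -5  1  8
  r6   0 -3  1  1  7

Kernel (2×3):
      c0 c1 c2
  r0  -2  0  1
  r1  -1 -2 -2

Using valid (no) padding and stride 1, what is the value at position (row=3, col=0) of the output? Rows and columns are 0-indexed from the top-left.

The receptive field on the input at this output position is [9 6 0 / 9 5 5]. Elementwise product with the kernel and sum: 9·-2 + 0·1 + 9·-1 + 5·-2 + 5·-2.

-47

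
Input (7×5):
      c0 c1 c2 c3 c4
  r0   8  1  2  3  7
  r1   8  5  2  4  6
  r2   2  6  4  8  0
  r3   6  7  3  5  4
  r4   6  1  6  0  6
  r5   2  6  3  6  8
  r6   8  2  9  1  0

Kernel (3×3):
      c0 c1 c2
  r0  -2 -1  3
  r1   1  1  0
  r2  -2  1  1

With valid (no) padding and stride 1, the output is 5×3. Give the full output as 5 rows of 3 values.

8 12 20
-9 4 25
10 22 -14
2 2 15
8 7 -2

Output[0,0]: The receptive field on the input at this output position is [8 1 2 / 8 5 2 / 2 6 4]. Elementwise product with the kernel and sum: 8·-2 + 1·-1 + 2·3 + 8·1 + 5·1 + 2·-2 + 6·1 + 4·1.
Output[0,1]: The receptive field on the input at this output position is [1 2 3 / 5 2 4 / 6 4 8]. Elementwise product with the kernel and sum: 1·-2 + 2·-1 + 3·3 + 5·1 + 2·1 + 6·-2 + 4·1 + 8·1.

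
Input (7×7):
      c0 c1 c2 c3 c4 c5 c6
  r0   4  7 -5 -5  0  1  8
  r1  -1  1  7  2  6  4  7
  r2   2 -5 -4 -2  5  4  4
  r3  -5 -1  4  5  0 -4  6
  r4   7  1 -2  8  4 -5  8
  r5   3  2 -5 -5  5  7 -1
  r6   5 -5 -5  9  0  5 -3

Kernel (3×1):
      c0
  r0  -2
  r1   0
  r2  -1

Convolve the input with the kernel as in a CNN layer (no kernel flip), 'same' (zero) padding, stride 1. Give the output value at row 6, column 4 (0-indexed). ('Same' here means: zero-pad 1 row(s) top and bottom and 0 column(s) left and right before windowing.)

-10

The receptive field on the zero-padded input at this output position is [5 / 0 / 0]. Elementwise product with the kernel and sum: 5·-2 + 0·-1.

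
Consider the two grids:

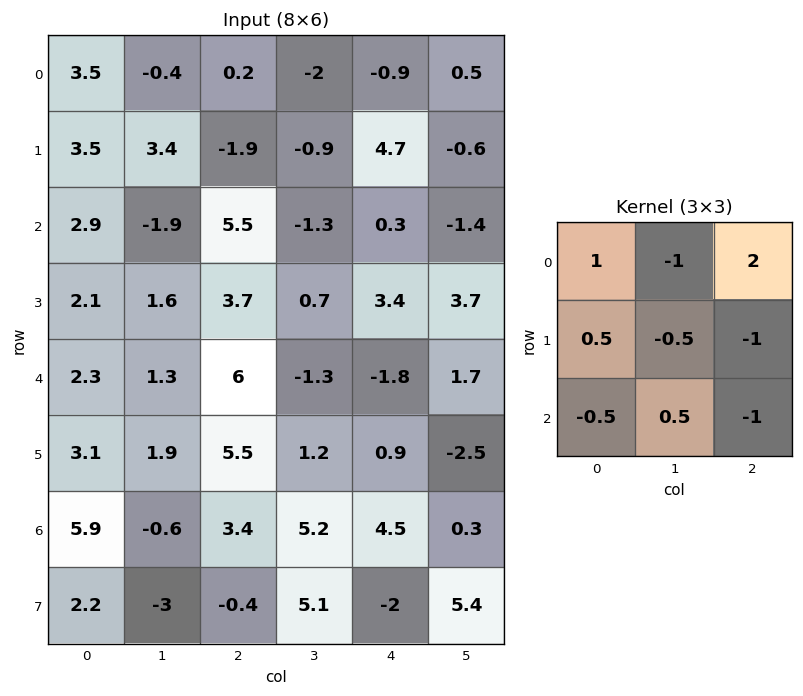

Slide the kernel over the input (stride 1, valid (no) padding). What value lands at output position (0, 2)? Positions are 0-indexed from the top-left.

The receptive field on the input at this output position is [0.2 -2 -0.9 / -1.9 -0.9 4.7 / 5.5 -1.3 0.3]. Elementwise product with the kernel and sum: 0.2·1 + -2·-1 + -0.9·2 + -1.9·0.5 + -0.9·-0.5 + 4.7·-1 + 5.5·-0.5 + -1.3·0.5 + 0.3·-1.

-8.5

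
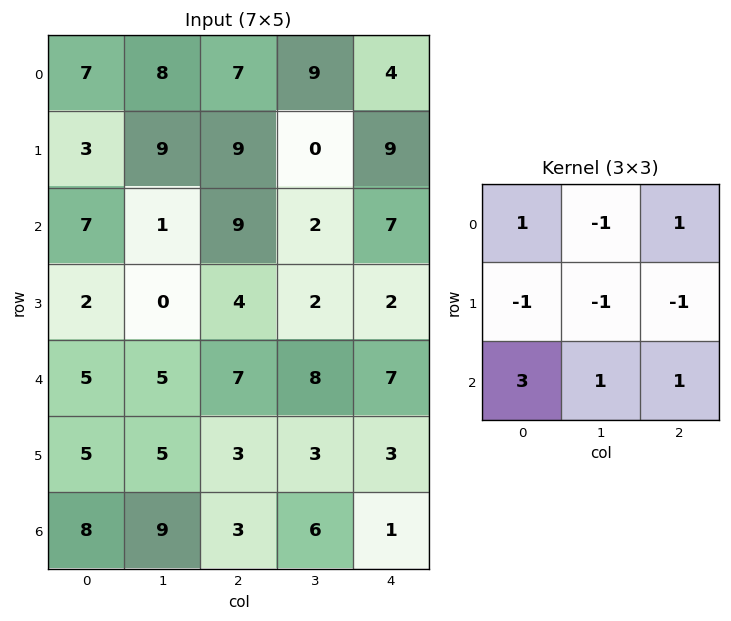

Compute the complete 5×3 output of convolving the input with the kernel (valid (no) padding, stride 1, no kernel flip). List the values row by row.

16 6 20
-4 -6 16
36 18 42
12 -1 -3
30 31 13

Output[0,0]: The receptive field on the input at this output position is [7 8 7 / 3 9 9 / 7 1 9]. Elementwise product with the kernel and sum: 7·1 + 8·-1 + 7·1 + 3·-1 + 9·-1 + 9·-1 + 7·3 + 1·1 + 9·1.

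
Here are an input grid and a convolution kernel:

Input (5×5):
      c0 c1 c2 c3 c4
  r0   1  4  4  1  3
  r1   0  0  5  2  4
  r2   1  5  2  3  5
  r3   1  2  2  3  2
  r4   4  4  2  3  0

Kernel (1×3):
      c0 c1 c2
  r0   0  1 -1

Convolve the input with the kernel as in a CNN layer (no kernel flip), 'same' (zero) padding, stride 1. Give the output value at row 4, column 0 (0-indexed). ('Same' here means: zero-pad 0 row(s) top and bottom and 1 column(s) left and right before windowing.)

The receptive field on the zero-padded input at this output position is [0 4 4]. Elementwise product with the kernel and sum: 4·1 + 4·-1.

0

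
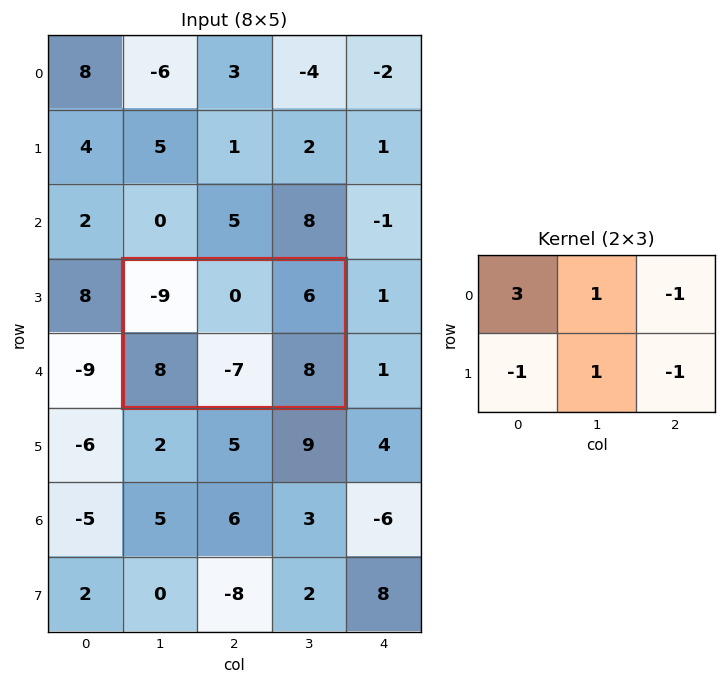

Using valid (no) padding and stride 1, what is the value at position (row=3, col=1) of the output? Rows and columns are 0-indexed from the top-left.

The receptive field on the input at this output position is [-9 0 6 / 8 -7 8]. Elementwise product with the kernel and sum: -9·3 + 0·1 + 6·-1 + 8·-1 + -7·1 + 8·-1.

-56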